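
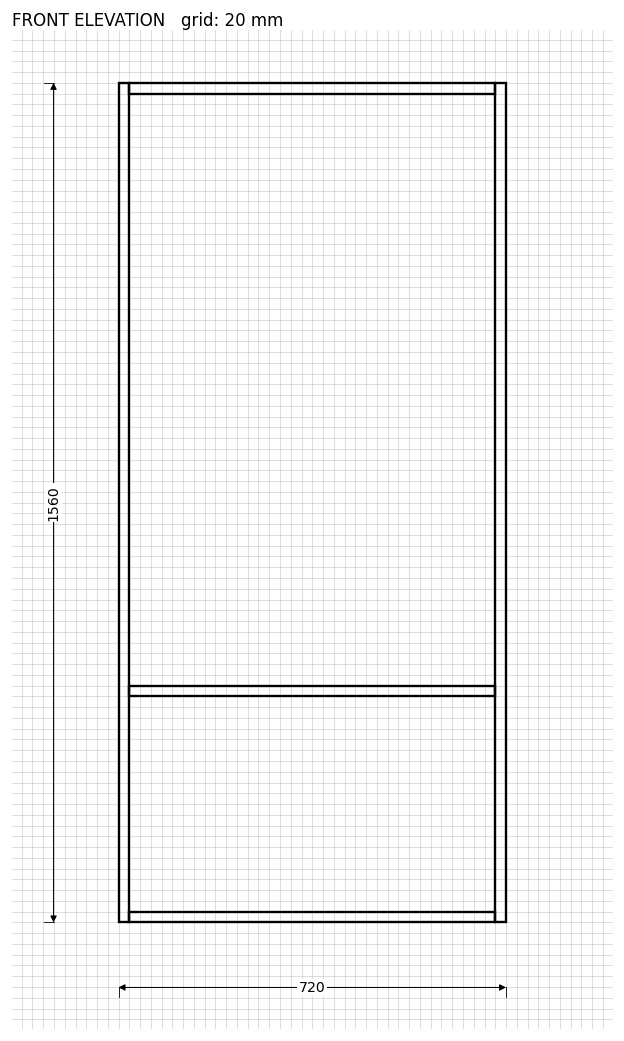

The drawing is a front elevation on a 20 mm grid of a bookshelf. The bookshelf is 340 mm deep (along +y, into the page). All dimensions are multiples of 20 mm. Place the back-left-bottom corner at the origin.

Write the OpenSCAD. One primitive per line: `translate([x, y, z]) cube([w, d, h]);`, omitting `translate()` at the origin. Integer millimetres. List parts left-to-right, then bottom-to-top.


cube([20, 340, 1560]);
translate([20, 0, 0]) cube([680, 340, 20]);
translate([20, 0, 420]) cube([680, 340, 20]);
translate([20, 0, 1540]) cube([680, 340, 20]);
translate([700, 0, 0]) cube([20, 340, 1560]);


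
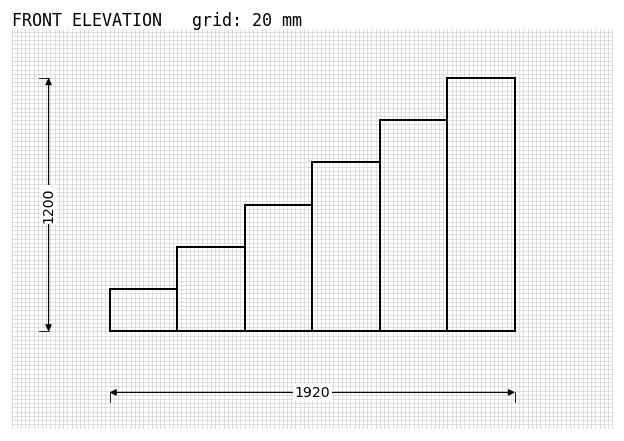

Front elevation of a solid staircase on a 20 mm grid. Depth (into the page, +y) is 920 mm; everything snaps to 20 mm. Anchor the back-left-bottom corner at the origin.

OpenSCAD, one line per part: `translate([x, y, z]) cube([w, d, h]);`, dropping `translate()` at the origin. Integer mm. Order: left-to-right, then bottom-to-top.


cube([320, 920, 200]);
translate([320, 0, 0]) cube([320, 920, 400]);
translate([640, 0, 0]) cube([320, 920, 600]);
translate([960, 0, 0]) cube([320, 920, 800]);
translate([1280, 0, 0]) cube([320, 920, 1000]);
translate([1600, 0, 0]) cube([320, 920, 1200]);


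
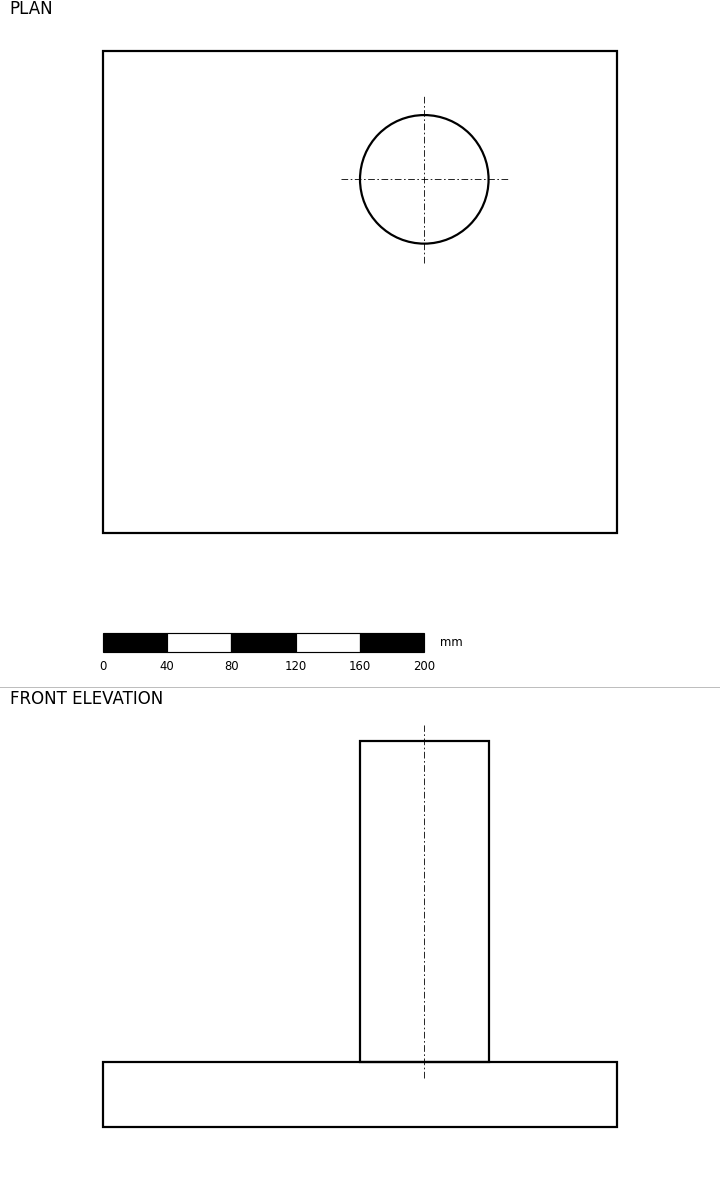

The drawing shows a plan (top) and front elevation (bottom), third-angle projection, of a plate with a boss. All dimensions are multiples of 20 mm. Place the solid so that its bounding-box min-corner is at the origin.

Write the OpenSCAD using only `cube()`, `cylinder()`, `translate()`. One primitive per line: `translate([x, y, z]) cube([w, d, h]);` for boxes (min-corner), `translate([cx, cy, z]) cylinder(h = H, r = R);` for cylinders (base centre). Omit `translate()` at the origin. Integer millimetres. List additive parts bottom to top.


cube([320, 300, 40]);
translate([200, 220, 40]) cylinder(h = 200, r = 40);


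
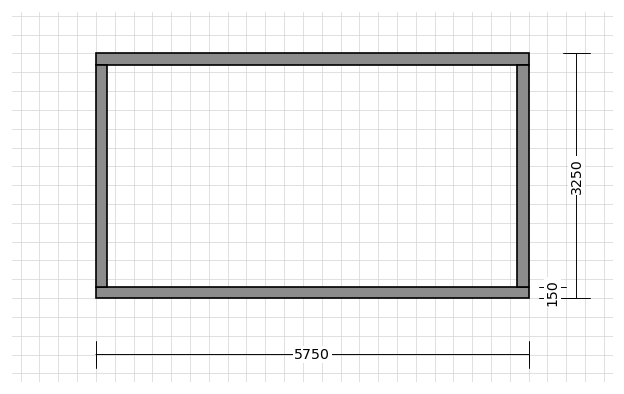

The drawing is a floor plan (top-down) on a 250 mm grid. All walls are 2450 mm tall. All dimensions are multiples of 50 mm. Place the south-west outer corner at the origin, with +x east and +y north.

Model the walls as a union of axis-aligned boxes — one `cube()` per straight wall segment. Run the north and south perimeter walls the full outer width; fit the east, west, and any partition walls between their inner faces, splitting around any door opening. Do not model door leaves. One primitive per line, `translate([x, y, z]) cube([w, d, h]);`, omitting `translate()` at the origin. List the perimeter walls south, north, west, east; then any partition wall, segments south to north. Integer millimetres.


cube([5750, 150, 2450]);
translate([0, 3100, 0]) cube([5750, 150, 2450]);
translate([0, 150, 0]) cube([150, 2950, 2450]);
translate([5600, 150, 0]) cube([150, 2950, 2450]);


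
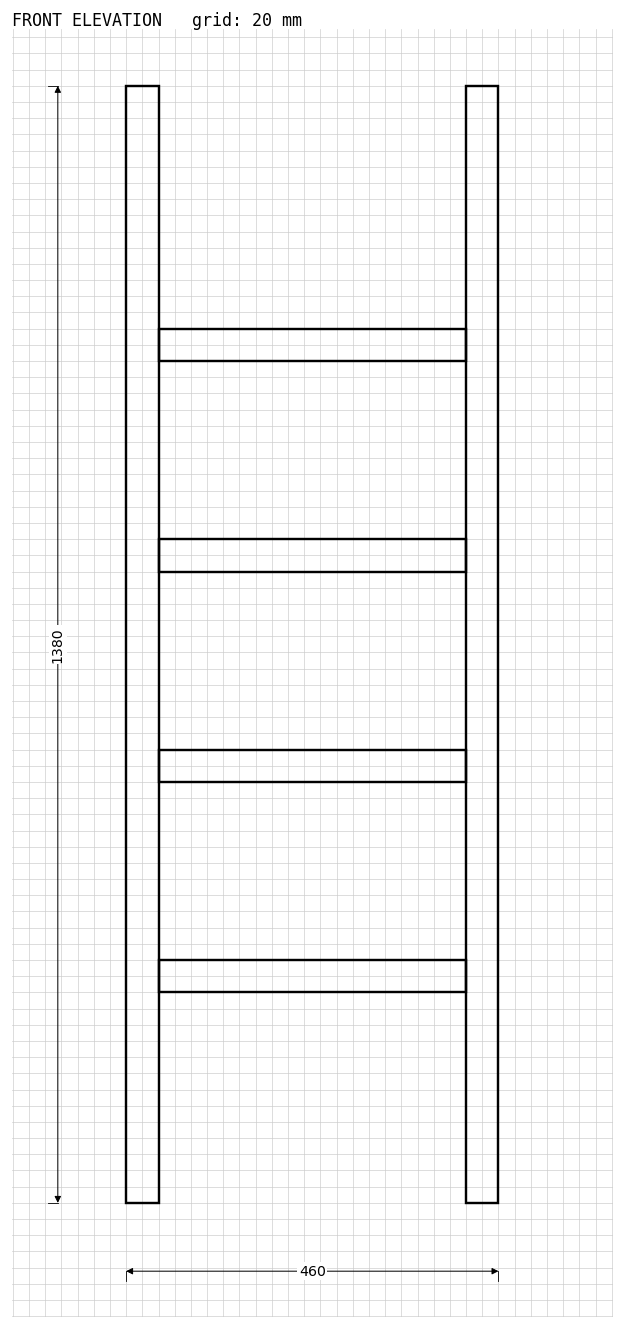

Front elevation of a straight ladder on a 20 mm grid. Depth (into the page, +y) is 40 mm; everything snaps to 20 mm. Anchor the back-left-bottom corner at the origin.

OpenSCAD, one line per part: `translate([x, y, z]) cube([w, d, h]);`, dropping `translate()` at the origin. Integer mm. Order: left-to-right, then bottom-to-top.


cube([40, 40, 1380]);
translate([40, 0, 260]) cube([380, 40, 40]);
translate([40, 0, 520]) cube([380, 40, 40]);
translate([40, 0, 780]) cube([380, 40, 40]);
translate([40, 0, 1040]) cube([380, 40, 40]);
translate([420, 0, 0]) cube([40, 40, 1380]);


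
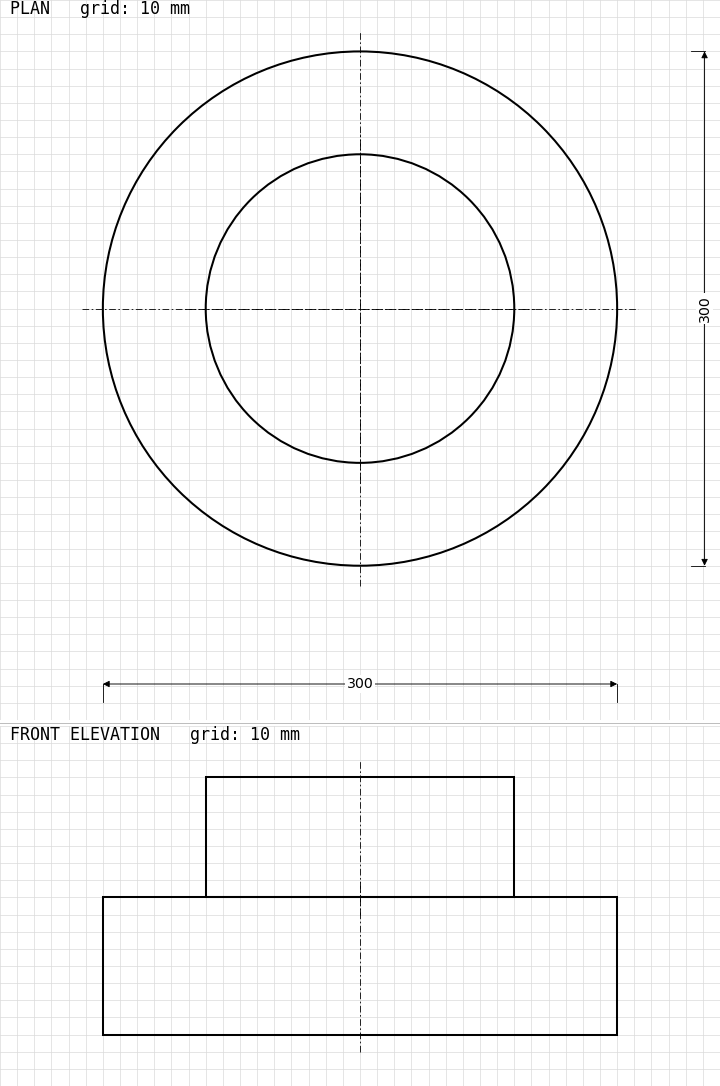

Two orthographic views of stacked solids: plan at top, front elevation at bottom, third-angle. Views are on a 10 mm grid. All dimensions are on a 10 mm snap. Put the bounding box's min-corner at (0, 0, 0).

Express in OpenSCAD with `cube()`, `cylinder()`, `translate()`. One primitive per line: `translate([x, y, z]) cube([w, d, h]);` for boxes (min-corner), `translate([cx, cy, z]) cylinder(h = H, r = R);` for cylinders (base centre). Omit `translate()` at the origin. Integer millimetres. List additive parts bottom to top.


translate([150, 150, 0]) cylinder(h = 80, r = 150);
translate([150, 150, 80]) cylinder(h = 70, r = 90);


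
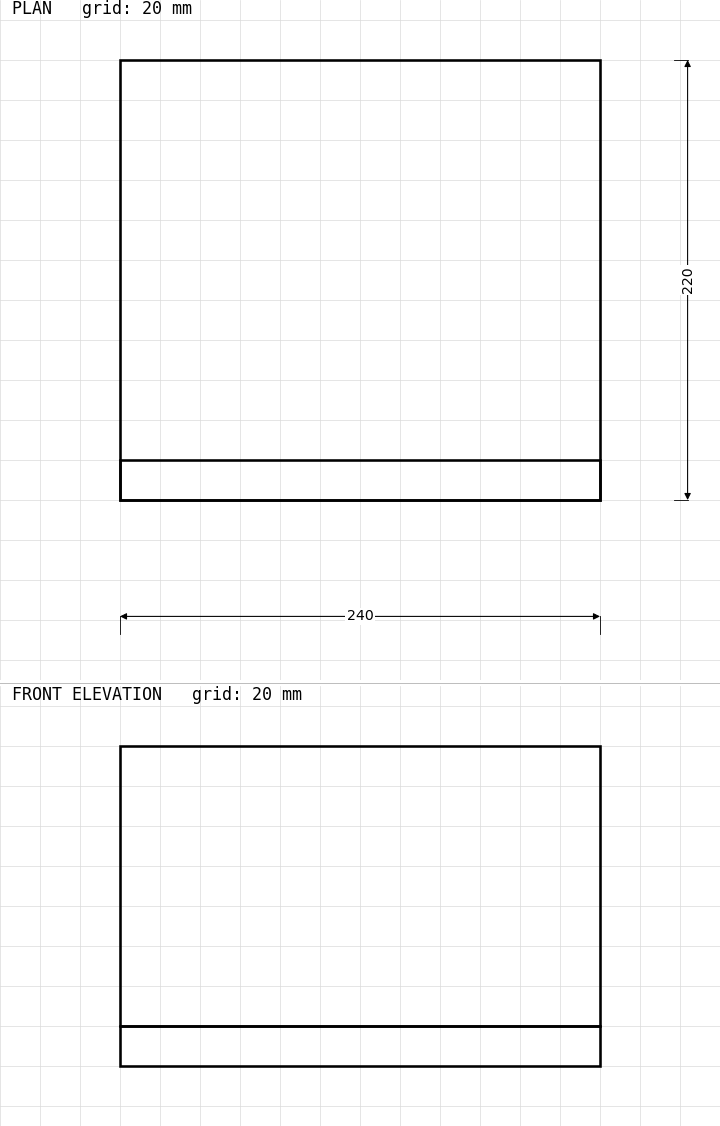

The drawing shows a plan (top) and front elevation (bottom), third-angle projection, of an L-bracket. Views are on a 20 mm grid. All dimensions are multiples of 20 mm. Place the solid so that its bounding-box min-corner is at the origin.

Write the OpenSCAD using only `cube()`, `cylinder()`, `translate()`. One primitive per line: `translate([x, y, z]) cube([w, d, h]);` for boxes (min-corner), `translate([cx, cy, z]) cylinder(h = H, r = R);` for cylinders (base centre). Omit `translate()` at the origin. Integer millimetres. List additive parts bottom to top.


cube([240, 220, 20]);
translate([0, 0, 20]) cube([240, 20, 140]);


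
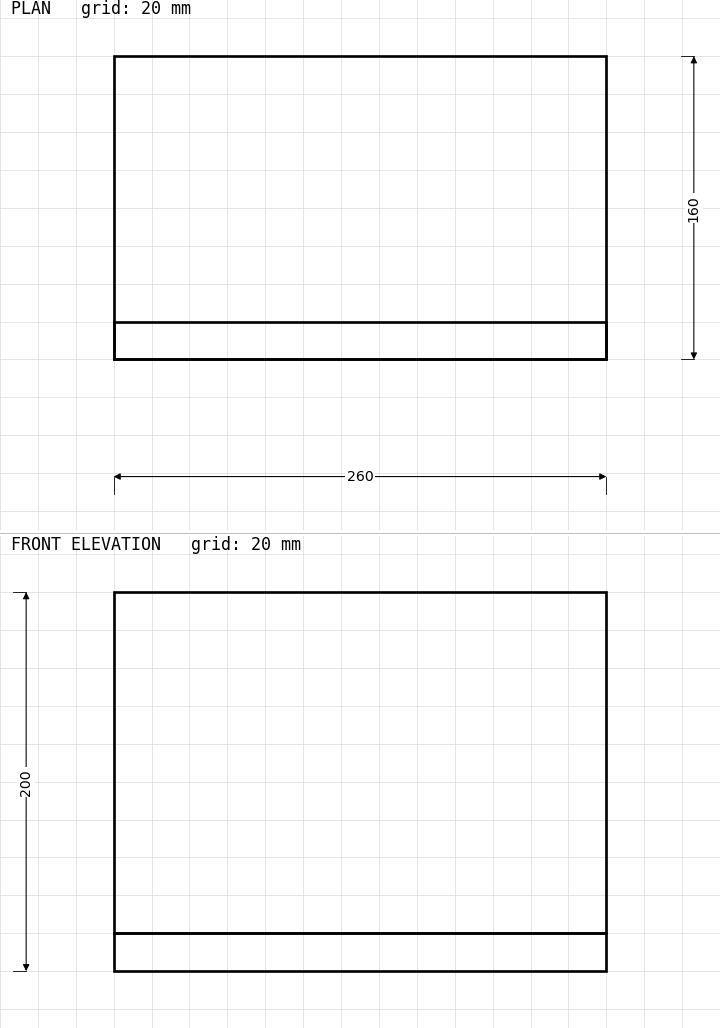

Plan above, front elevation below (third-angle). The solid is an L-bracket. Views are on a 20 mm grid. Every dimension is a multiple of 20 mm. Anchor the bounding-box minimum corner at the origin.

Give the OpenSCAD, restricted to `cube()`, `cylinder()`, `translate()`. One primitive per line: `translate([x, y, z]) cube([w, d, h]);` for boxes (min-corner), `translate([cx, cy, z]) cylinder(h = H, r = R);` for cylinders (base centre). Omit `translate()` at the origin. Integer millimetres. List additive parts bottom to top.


cube([260, 160, 20]);
translate([0, 0, 20]) cube([260, 20, 180]);


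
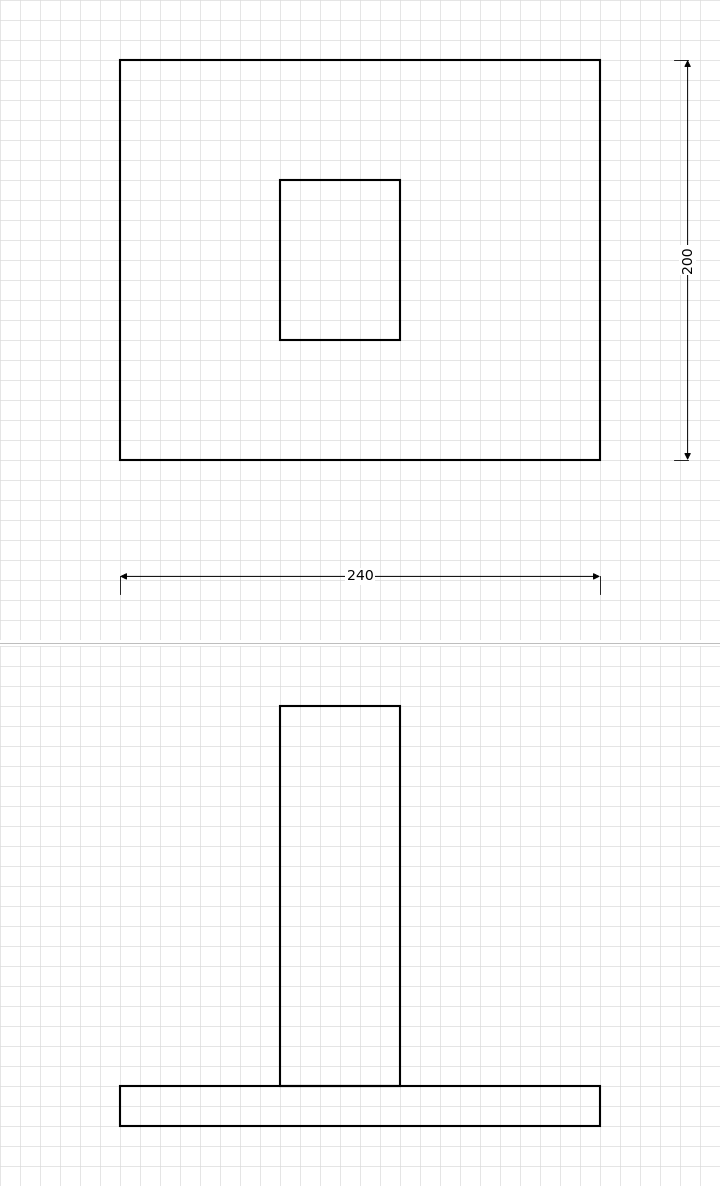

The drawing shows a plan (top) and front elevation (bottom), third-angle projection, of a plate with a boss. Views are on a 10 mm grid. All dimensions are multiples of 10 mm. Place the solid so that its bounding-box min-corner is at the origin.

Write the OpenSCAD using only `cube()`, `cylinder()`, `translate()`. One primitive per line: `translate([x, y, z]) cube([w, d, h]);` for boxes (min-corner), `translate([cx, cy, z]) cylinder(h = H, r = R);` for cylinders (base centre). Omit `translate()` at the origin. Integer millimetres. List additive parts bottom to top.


cube([240, 200, 20]);
translate([80, 60, 20]) cube([60, 80, 190]);


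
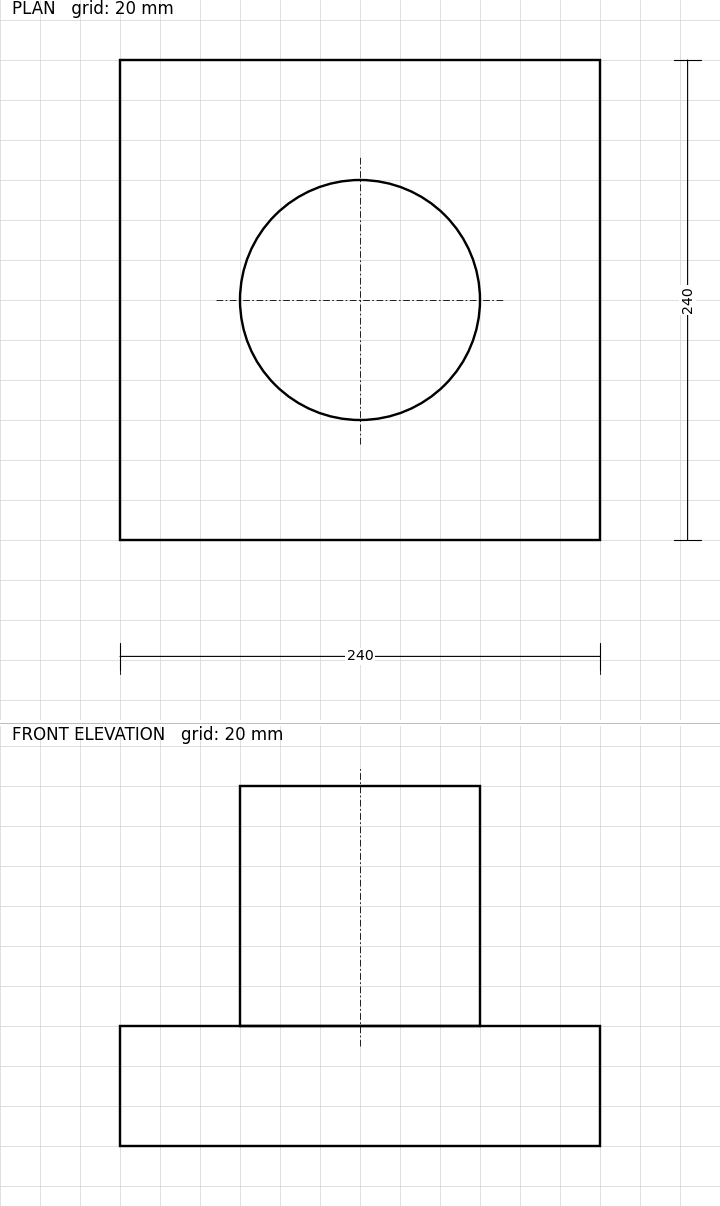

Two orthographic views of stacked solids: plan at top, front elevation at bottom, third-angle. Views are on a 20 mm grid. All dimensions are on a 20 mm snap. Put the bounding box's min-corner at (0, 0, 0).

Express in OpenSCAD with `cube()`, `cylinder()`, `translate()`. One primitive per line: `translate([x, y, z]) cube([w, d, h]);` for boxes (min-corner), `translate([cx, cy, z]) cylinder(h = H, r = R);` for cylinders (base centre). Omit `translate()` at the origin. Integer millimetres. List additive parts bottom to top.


cube([240, 240, 60]);
translate([120, 120, 60]) cylinder(h = 120, r = 60);


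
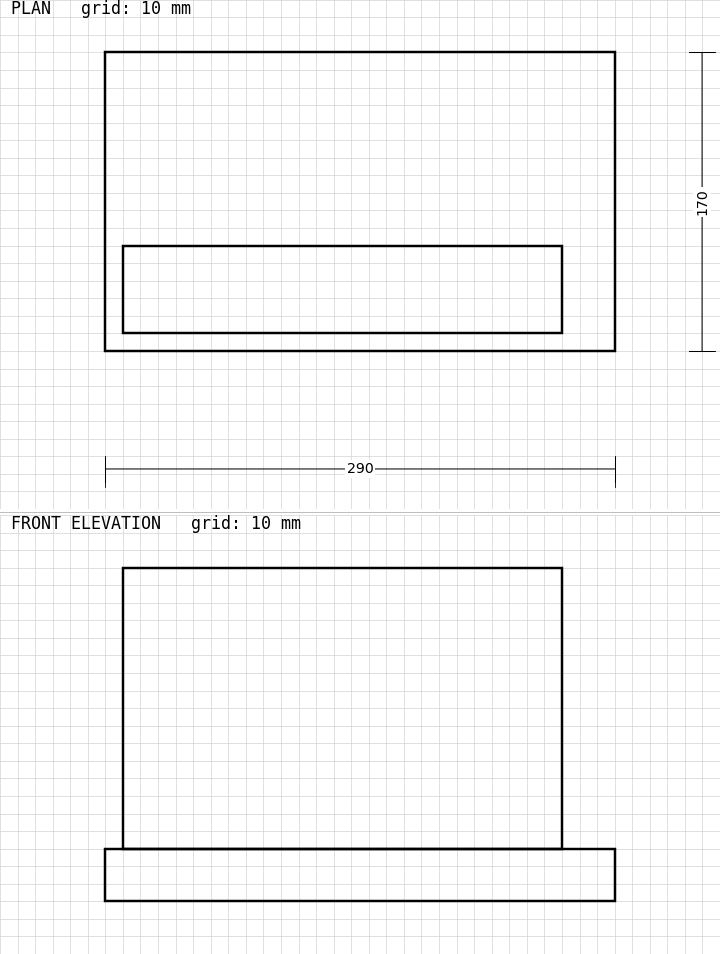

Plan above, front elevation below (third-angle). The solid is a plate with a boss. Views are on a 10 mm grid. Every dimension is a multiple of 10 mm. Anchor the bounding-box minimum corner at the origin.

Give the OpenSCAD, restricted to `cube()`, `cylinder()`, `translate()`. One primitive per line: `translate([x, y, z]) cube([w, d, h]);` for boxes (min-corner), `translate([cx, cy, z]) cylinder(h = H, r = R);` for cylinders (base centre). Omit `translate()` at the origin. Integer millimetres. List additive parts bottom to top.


cube([290, 170, 30]);
translate([10, 10, 30]) cube([250, 50, 160]);


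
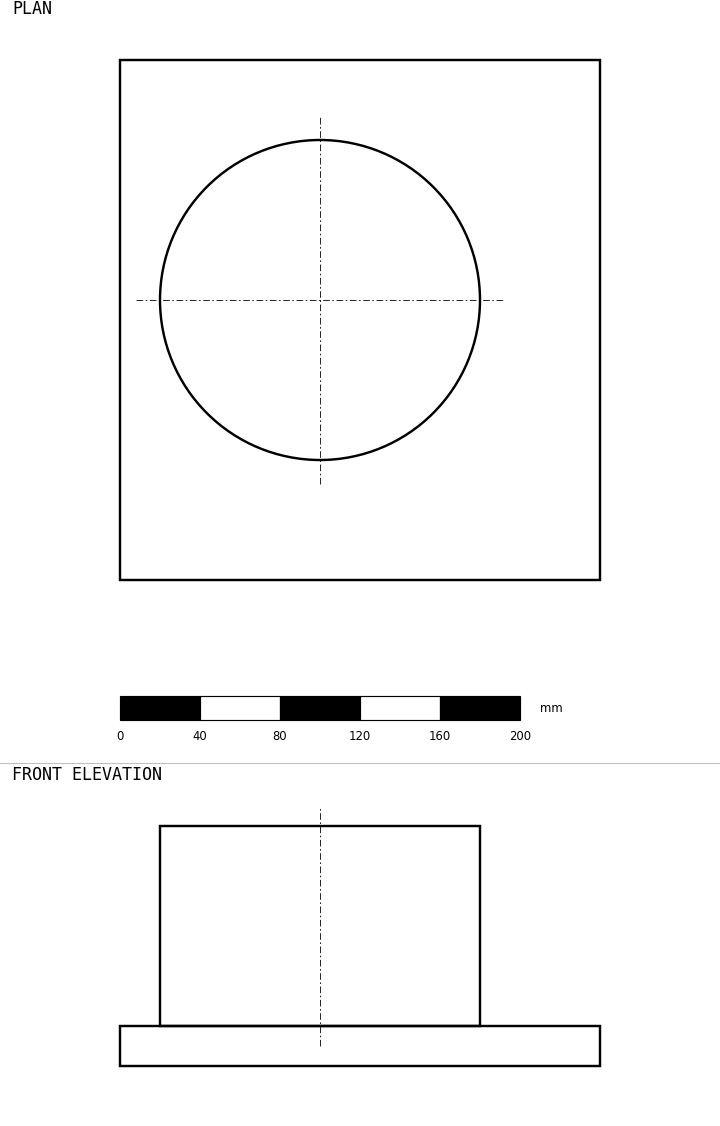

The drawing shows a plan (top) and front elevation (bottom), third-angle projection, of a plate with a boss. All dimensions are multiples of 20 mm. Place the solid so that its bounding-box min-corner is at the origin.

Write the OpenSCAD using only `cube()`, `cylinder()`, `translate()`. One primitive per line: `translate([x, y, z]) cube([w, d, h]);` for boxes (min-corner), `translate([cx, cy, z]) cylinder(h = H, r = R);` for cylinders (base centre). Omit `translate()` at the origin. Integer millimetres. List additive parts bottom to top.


cube([240, 260, 20]);
translate([100, 140, 20]) cylinder(h = 100, r = 80);


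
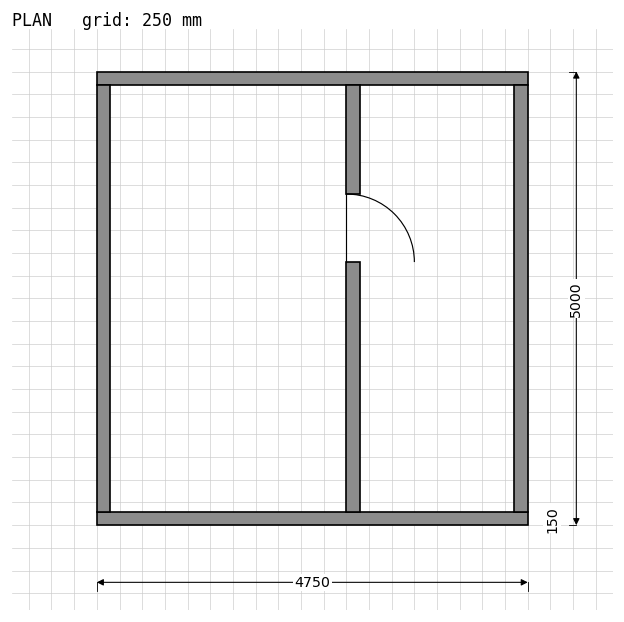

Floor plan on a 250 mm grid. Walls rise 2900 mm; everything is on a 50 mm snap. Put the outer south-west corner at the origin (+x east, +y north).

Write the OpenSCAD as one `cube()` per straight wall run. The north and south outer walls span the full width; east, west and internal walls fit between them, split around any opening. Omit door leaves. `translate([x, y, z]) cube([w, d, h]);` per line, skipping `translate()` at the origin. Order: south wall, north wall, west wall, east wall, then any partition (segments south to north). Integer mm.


cube([4750, 150, 2900]);
translate([0, 4850, 0]) cube([4750, 150, 2900]);
translate([0, 150, 0]) cube([150, 4700, 2900]);
translate([4600, 150, 0]) cube([150, 4700, 2900]);
translate([2750, 150, 0]) cube([150, 2750, 2900]);
translate([2750, 3650, 0]) cube([150, 1200, 2900]);


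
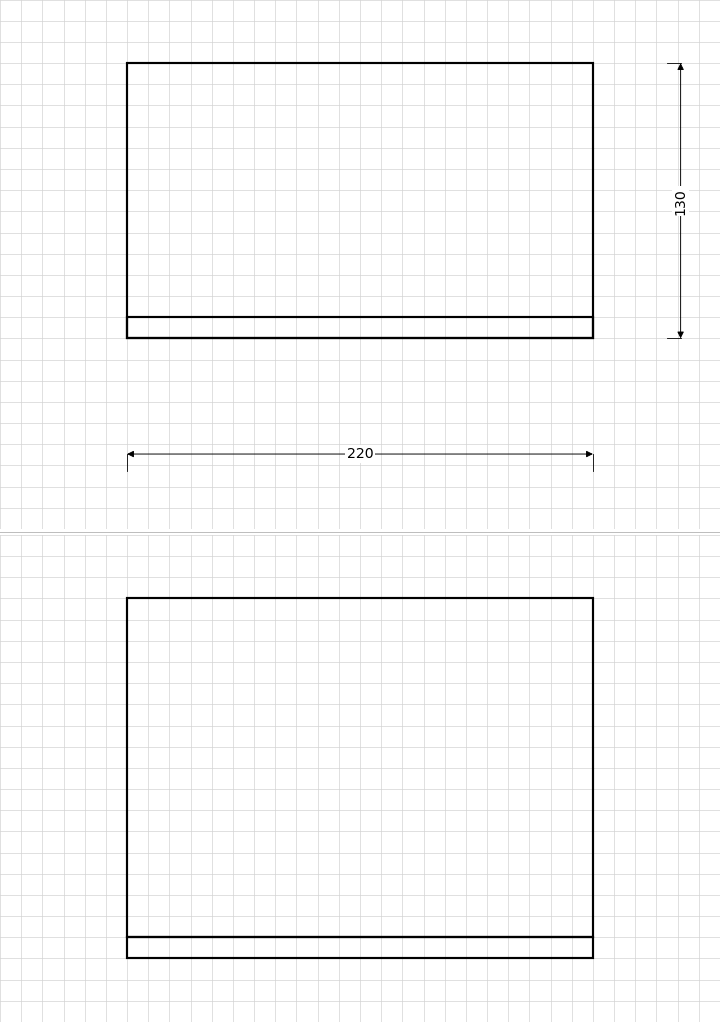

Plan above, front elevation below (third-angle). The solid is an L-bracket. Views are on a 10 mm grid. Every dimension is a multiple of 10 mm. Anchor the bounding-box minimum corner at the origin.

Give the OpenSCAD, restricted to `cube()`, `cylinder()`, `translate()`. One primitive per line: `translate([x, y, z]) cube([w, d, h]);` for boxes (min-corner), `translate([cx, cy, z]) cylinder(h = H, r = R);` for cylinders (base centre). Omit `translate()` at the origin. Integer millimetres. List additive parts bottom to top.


cube([220, 130, 10]);
translate([0, 0, 10]) cube([220, 10, 160]);


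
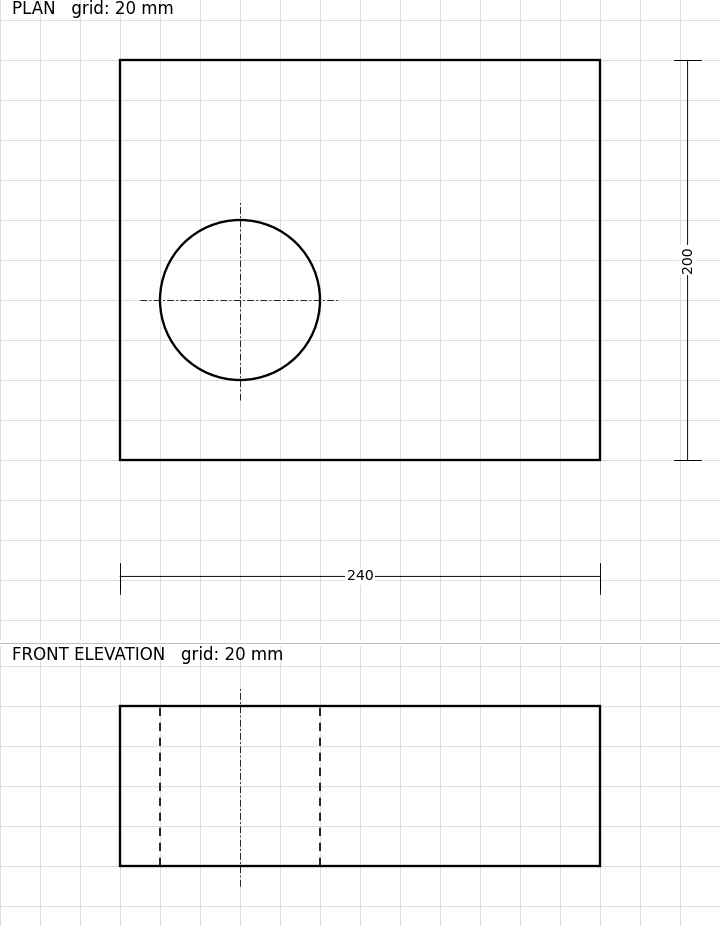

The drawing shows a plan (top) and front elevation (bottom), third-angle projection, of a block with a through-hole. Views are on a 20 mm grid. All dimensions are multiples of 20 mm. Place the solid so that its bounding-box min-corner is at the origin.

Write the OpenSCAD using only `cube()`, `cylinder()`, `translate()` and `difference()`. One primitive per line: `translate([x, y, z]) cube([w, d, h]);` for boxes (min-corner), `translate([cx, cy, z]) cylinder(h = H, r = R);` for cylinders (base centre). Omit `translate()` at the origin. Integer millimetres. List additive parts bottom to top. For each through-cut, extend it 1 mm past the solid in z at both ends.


difference() {
  cube([240, 200, 80]);
  translate([60, 80, -1]) cylinder(h = 82, r = 40);
}


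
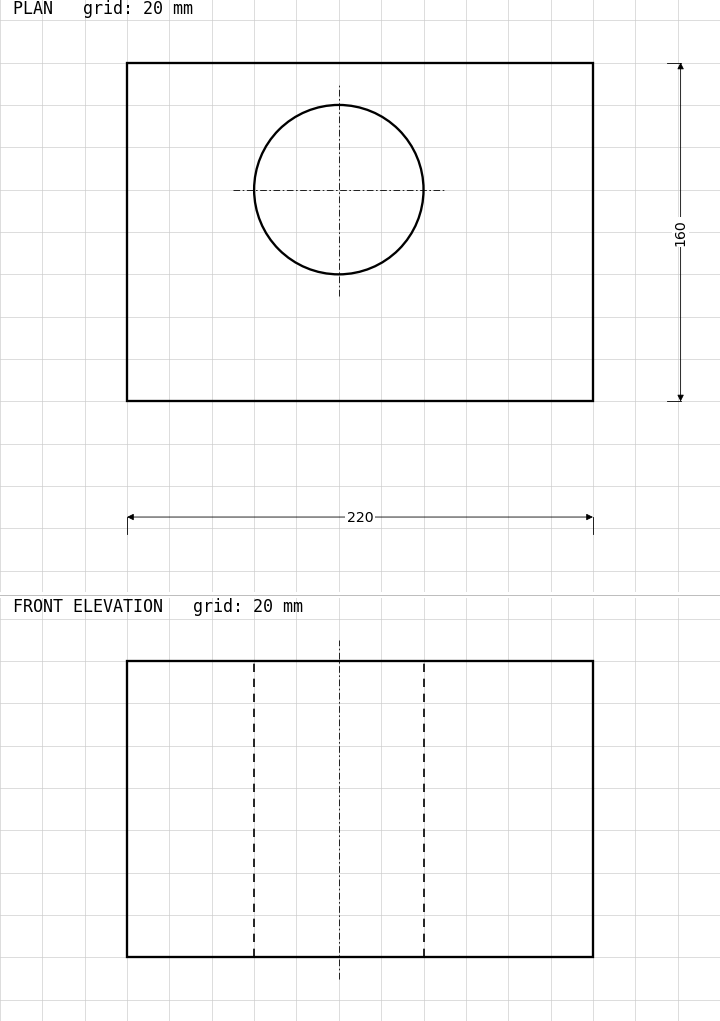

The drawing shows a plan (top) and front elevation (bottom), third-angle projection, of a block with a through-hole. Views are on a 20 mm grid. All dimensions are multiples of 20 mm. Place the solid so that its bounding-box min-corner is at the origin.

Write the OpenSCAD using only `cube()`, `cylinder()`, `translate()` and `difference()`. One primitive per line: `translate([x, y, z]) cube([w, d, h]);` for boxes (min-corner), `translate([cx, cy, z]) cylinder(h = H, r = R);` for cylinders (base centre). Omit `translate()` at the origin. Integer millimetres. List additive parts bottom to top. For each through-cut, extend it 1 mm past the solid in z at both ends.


difference() {
  cube([220, 160, 140]);
  translate([100, 100, -1]) cylinder(h = 142, r = 40);
}


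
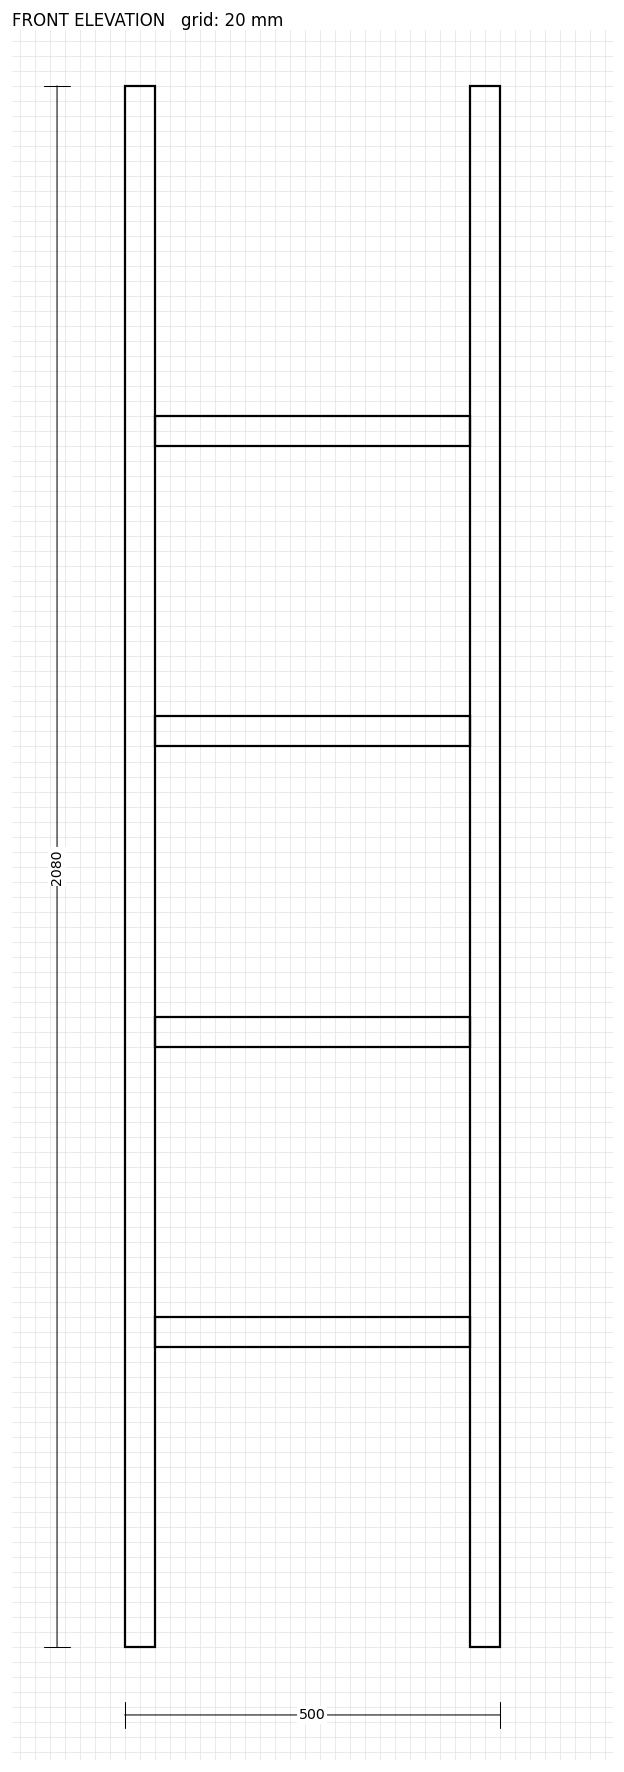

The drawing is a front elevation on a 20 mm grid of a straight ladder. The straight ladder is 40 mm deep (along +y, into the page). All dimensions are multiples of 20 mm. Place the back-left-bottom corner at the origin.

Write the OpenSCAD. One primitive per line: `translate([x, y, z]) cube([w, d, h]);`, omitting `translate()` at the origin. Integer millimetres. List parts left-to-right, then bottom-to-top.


cube([40, 40, 2080]);
translate([40, 0, 400]) cube([420, 40, 40]);
translate([40, 0, 800]) cube([420, 40, 40]);
translate([40, 0, 1200]) cube([420, 40, 40]);
translate([40, 0, 1600]) cube([420, 40, 40]);
translate([460, 0, 0]) cube([40, 40, 2080]);


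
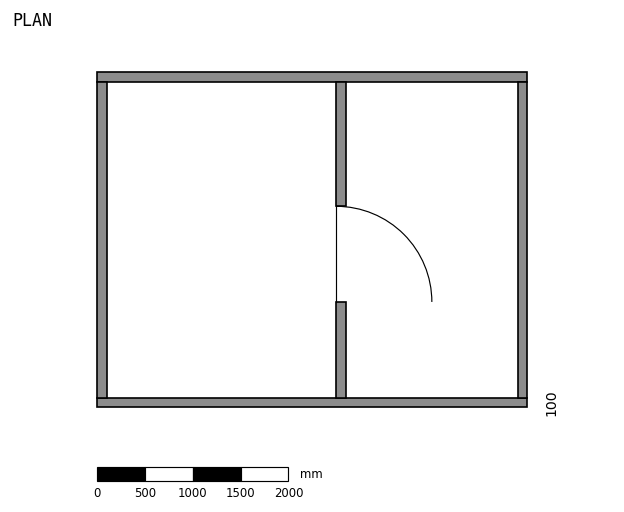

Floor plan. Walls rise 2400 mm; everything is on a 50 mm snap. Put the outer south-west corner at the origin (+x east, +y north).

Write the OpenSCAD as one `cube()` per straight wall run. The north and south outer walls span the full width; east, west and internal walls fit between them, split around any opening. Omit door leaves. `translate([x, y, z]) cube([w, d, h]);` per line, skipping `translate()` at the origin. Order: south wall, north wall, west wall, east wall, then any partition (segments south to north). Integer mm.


cube([4500, 100, 2400]);
translate([0, 3400, 0]) cube([4500, 100, 2400]);
translate([0, 100, 0]) cube([100, 3300, 2400]);
translate([4400, 100, 0]) cube([100, 3300, 2400]);
translate([2500, 100, 0]) cube([100, 1000, 2400]);
translate([2500, 2100, 0]) cube([100, 1300, 2400]);


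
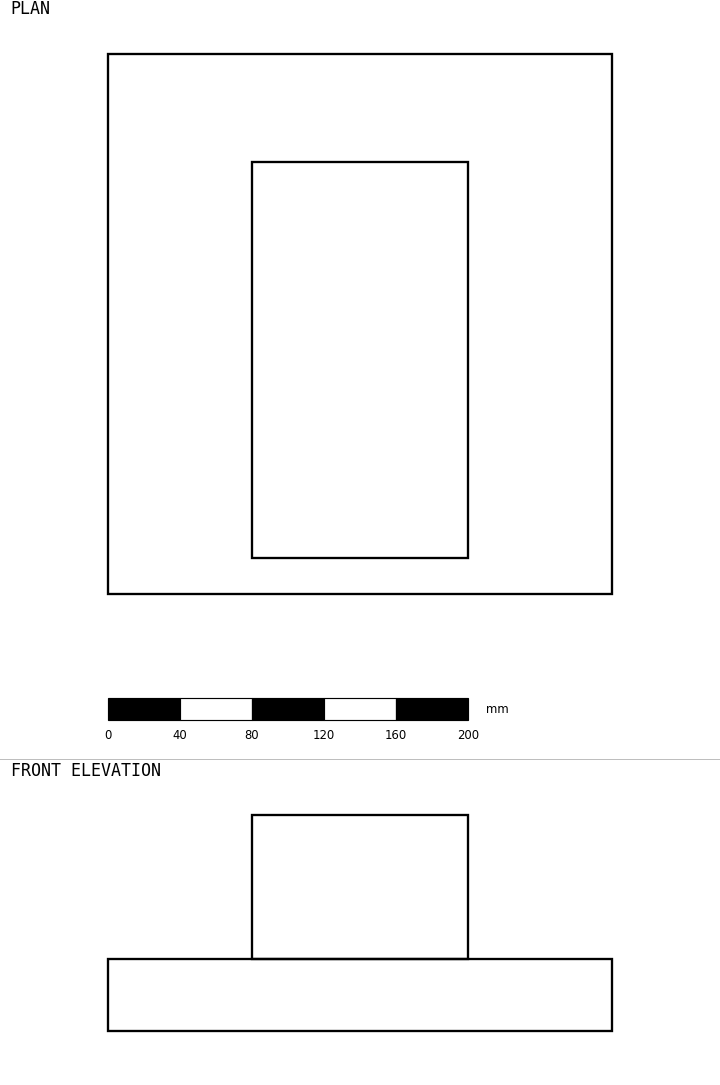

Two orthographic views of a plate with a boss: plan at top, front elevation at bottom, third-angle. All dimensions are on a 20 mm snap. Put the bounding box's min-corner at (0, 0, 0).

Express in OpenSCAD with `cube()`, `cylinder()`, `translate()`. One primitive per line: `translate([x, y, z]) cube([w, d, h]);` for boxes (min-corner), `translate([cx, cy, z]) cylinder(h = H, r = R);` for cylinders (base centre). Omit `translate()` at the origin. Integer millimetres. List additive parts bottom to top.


cube([280, 300, 40]);
translate([80, 20, 40]) cube([120, 220, 80]);


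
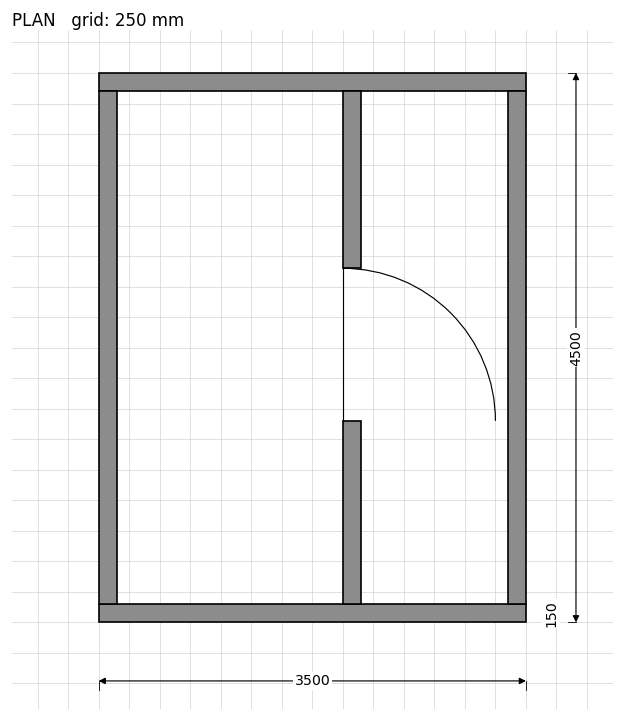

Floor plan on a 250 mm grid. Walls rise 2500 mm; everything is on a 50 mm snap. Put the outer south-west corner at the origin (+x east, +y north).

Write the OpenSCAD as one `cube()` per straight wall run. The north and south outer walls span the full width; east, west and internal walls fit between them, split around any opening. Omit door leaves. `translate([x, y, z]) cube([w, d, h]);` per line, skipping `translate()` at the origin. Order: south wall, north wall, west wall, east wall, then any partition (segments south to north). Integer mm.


cube([3500, 150, 2500]);
translate([0, 4350, 0]) cube([3500, 150, 2500]);
translate([0, 150, 0]) cube([150, 4200, 2500]);
translate([3350, 150, 0]) cube([150, 4200, 2500]);
translate([2000, 150, 0]) cube([150, 1500, 2500]);
translate([2000, 2900, 0]) cube([150, 1450, 2500]);


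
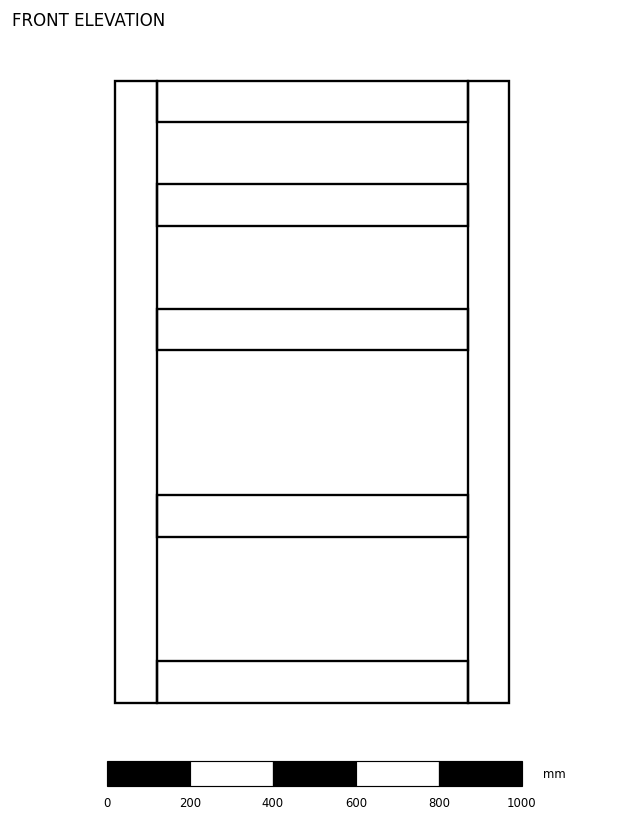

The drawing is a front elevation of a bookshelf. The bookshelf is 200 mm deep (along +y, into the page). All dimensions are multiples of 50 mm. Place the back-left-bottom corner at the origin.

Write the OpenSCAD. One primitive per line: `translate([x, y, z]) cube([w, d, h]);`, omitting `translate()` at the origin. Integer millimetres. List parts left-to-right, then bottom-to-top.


cube([100, 200, 1500]);
translate([100, 0, 0]) cube([750, 200, 100]);
translate([100, 0, 400]) cube([750, 200, 100]);
translate([100, 0, 850]) cube([750, 200, 100]);
translate([100, 0, 1150]) cube([750, 200, 100]);
translate([100, 0, 1400]) cube([750, 200, 100]);
translate([850, 0, 0]) cube([100, 200, 1500]);


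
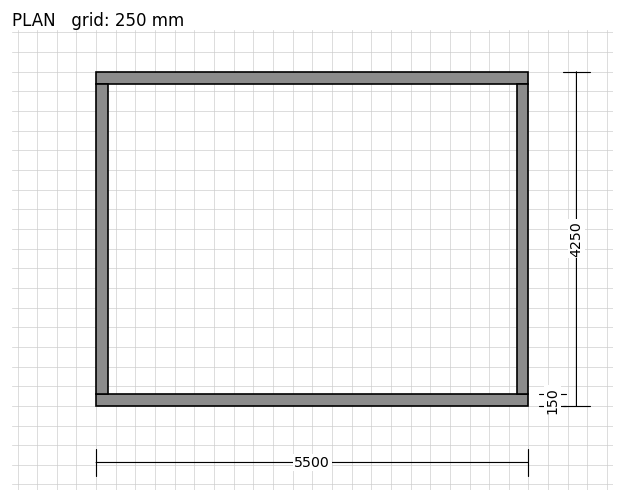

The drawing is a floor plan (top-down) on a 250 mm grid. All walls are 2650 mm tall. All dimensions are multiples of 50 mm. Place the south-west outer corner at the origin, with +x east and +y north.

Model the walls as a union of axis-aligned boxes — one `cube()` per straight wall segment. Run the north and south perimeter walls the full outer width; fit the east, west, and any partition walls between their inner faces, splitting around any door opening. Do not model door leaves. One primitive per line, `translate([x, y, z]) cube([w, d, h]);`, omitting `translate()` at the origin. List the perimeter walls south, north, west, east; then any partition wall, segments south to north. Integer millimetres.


cube([5500, 150, 2650]);
translate([0, 4100, 0]) cube([5500, 150, 2650]);
translate([0, 150, 0]) cube([150, 3950, 2650]);
translate([5350, 150, 0]) cube([150, 3950, 2650]);


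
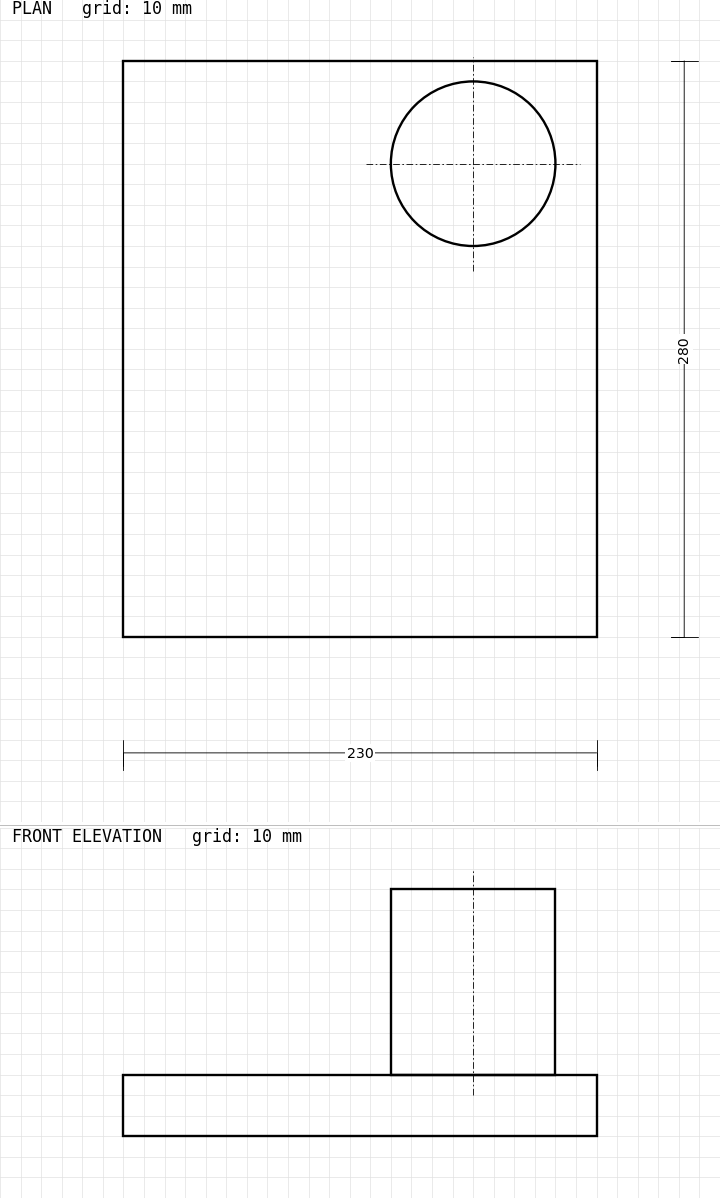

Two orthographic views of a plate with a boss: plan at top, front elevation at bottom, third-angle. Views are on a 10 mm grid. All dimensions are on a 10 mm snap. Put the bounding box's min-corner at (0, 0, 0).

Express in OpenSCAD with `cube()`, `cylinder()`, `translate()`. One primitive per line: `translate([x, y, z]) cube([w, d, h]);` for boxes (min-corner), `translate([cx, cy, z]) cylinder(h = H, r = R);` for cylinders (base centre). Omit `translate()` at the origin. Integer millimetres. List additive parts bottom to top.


cube([230, 280, 30]);
translate([170, 230, 30]) cylinder(h = 90, r = 40);


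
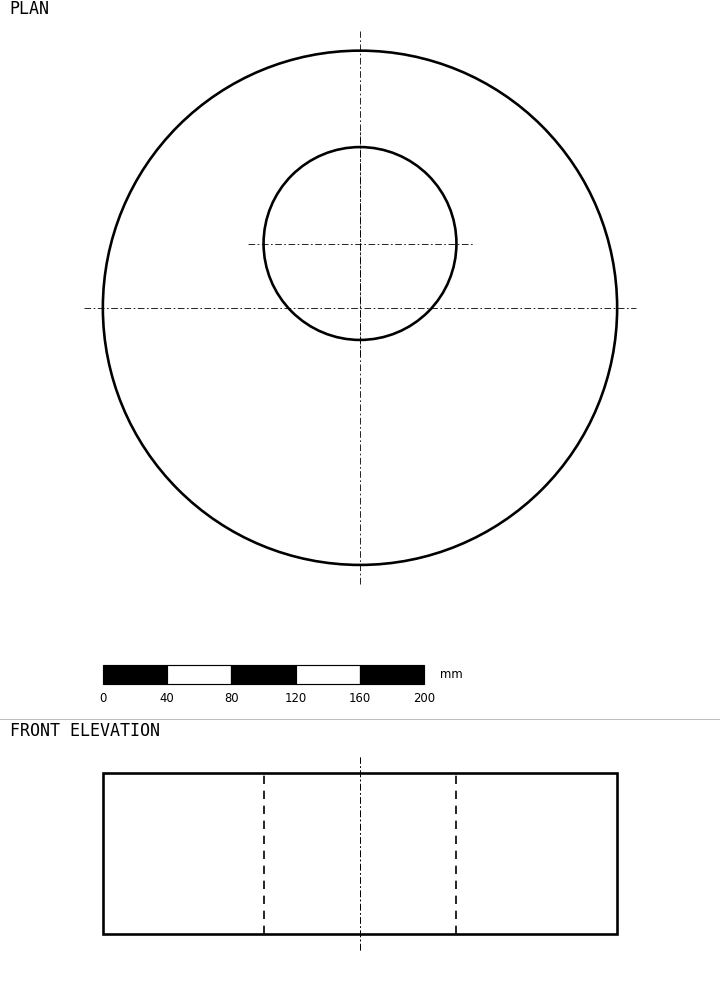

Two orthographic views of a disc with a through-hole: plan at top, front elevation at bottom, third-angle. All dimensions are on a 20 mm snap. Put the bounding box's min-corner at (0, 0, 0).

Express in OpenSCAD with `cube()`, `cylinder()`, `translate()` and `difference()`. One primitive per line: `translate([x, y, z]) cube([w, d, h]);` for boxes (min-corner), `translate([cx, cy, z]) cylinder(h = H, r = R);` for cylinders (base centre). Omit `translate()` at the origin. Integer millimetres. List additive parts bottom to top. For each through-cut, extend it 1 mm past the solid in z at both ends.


difference() {
  translate([160, 160, 0]) cylinder(h = 100, r = 160);
  translate([160, 200, -1]) cylinder(h = 102, r = 60);
}


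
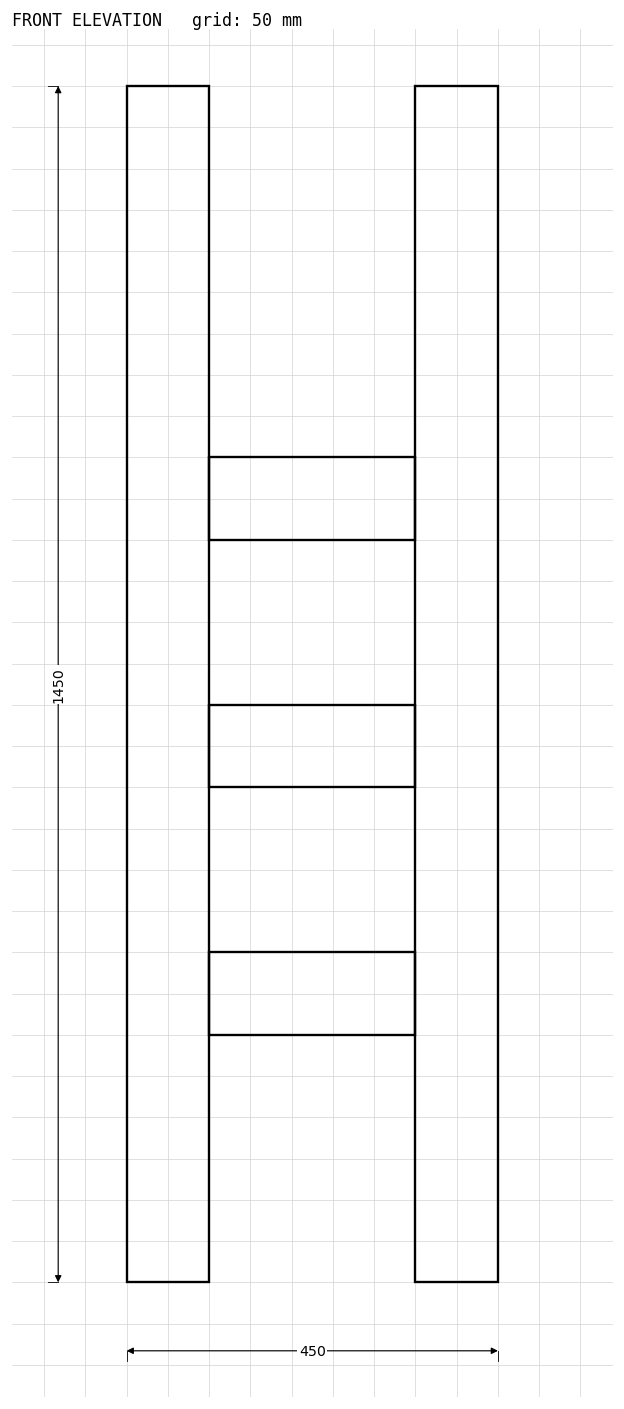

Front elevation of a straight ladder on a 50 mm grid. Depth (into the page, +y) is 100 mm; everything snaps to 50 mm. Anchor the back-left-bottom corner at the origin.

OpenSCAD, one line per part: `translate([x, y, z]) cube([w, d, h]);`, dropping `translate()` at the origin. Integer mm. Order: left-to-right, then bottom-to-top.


cube([100, 100, 1450]);
translate([100, 0, 300]) cube([250, 100, 100]);
translate([100, 0, 600]) cube([250, 100, 100]);
translate([100, 0, 900]) cube([250, 100, 100]);
translate([350, 0, 0]) cube([100, 100, 1450]);


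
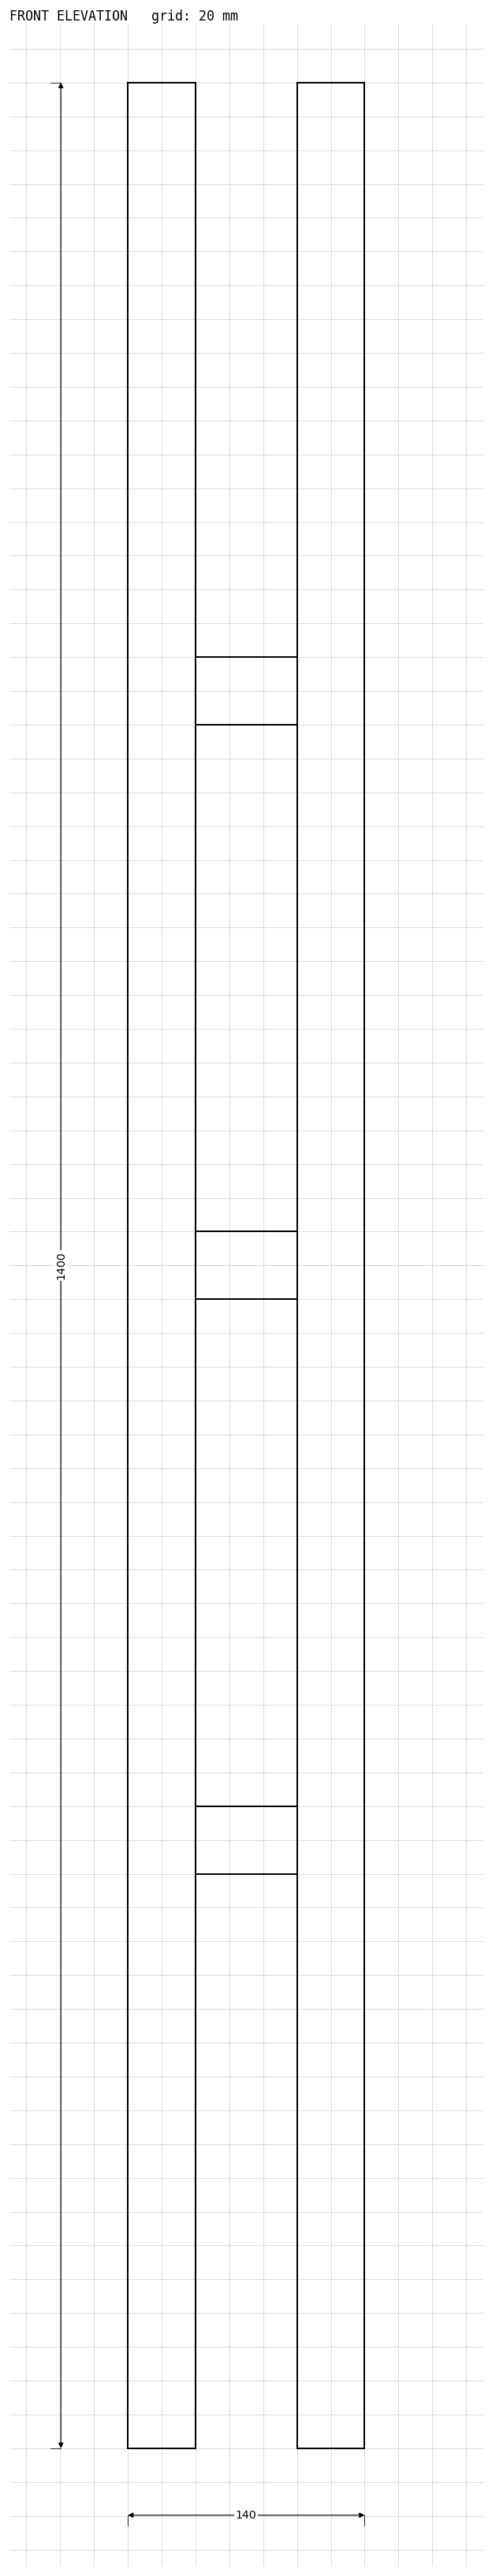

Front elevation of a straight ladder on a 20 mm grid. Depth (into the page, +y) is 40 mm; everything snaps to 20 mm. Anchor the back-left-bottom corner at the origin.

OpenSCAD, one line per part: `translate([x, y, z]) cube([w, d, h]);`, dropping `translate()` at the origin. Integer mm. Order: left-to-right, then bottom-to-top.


cube([40, 40, 1400]);
translate([40, 0, 340]) cube([60, 40, 40]);
translate([40, 0, 680]) cube([60, 40, 40]);
translate([40, 0, 1020]) cube([60, 40, 40]);
translate([100, 0, 0]) cube([40, 40, 1400]);


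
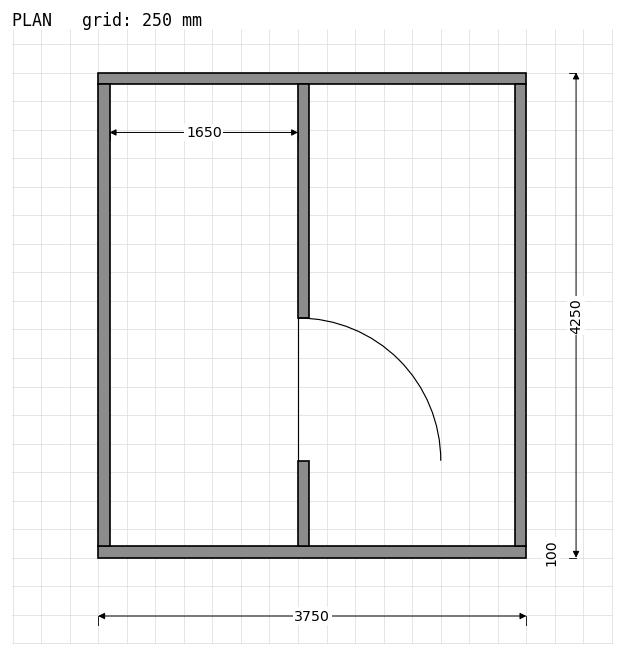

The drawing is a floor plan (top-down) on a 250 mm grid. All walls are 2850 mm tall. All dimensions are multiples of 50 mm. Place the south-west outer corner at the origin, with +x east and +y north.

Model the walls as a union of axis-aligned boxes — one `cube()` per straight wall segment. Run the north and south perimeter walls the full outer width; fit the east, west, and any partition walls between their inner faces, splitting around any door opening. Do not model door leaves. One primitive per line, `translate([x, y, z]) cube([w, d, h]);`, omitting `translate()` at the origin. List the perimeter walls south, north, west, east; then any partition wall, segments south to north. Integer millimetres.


cube([3750, 100, 2850]);
translate([0, 4150, 0]) cube([3750, 100, 2850]);
translate([0, 100, 0]) cube([100, 4050, 2850]);
translate([3650, 100, 0]) cube([100, 4050, 2850]);
translate([1750, 100, 0]) cube([100, 750, 2850]);
translate([1750, 2100, 0]) cube([100, 2050, 2850]);


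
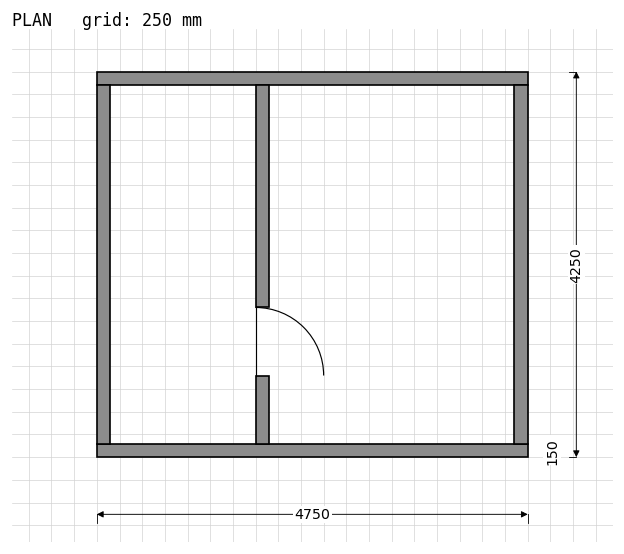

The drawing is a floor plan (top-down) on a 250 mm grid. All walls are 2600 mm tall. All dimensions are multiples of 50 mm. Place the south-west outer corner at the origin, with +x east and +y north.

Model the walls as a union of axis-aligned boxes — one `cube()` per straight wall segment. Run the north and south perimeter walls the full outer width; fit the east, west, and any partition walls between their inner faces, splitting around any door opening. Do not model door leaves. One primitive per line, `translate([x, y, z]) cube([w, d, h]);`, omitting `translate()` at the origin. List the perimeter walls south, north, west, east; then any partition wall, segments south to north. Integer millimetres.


cube([4750, 150, 2600]);
translate([0, 4100, 0]) cube([4750, 150, 2600]);
translate([0, 150, 0]) cube([150, 3950, 2600]);
translate([4600, 150, 0]) cube([150, 3950, 2600]);
translate([1750, 150, 0]) cube([150, 750, 2600]);
translate([1750, 1650, 0]) cube([150, 2450, 2600]);


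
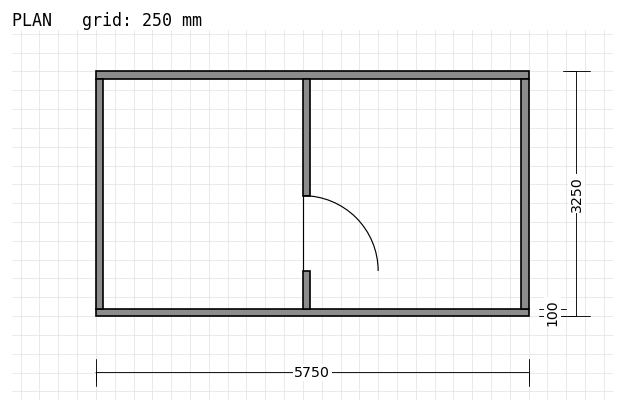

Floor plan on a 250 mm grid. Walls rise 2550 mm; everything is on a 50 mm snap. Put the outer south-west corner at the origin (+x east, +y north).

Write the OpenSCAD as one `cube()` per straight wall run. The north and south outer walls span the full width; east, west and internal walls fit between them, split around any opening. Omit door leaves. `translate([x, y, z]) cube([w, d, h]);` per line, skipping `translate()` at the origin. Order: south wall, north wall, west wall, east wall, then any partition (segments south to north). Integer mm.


cube([5750, 100, 2550]);
translate([0, 3150, 0]) cube([5750, 100, 2550]);
translate([0, 100, 0]) cube([100, 3050, 2550]);
translate([5650, 100, 0]) cube([100, 3050, 2550]);
translate([2750, 100, 0]) cube([100, 500, 2550]);
translate([2750, 1600, 0]) cube([100, 1550, 2550]);


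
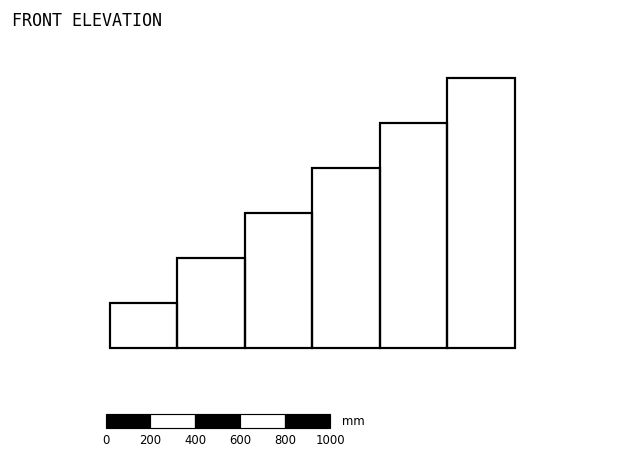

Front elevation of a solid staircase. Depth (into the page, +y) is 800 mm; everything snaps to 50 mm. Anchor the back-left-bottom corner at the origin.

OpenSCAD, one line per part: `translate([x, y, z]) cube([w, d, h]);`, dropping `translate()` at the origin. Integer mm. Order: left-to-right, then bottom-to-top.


cube([300, 800, 200]);
translate([300, 0, 0]) cube([300, 800, 400]);
translate([600, 0, 0]) cube([300, 800, 600]);
translate([900, 0, 0]) cube([300, 800, 800]);
translate([1200, 0, 0]) cube([300, 800, 1000]);
translate([1500, 0, 0]) cube([300, 800, 1200]);


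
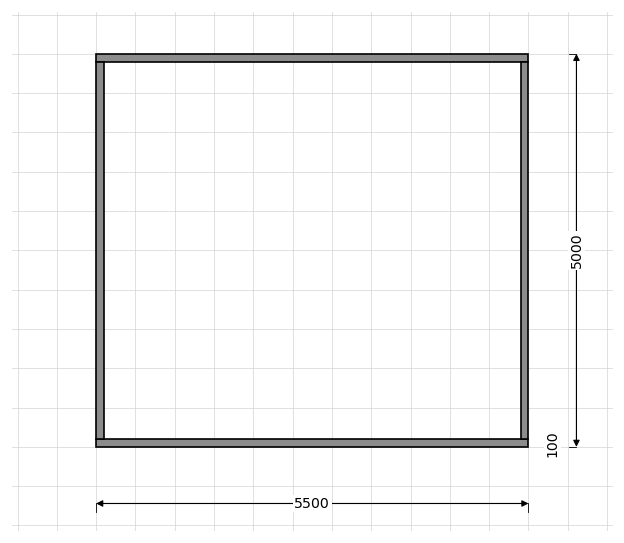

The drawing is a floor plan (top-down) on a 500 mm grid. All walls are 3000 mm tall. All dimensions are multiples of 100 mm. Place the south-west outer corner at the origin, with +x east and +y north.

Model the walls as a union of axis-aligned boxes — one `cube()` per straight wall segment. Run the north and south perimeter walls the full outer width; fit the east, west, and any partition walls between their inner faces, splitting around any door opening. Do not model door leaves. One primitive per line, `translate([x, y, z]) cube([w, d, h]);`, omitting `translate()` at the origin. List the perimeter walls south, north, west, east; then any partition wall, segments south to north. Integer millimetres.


cube([5500, 100, 3000]);
translate([0, 4900, 0]) cube([5500, 100, 3000]);
translate([0, 100, 0]) cube([100, 4800, 3000]);
translate([5400, 100, 0]) cube([100, 4800, 3000]);


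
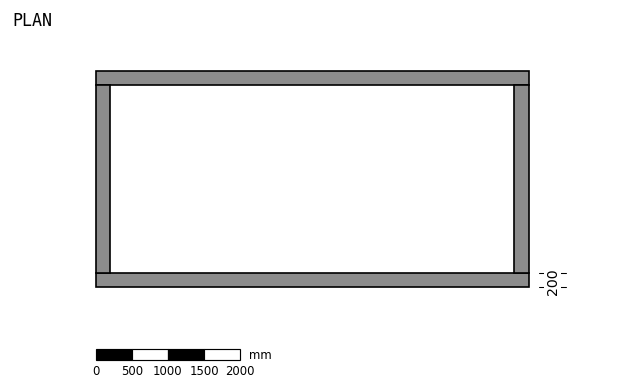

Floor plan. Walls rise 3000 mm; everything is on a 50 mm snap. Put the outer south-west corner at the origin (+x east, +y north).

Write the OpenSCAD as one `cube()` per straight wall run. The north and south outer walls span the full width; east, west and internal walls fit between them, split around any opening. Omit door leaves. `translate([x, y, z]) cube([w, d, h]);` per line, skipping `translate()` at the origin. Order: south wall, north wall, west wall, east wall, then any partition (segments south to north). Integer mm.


cube([6000, 200, 3000]);
translate([0, 2800, 0]) cube([6000, 200, 3000]);
translate([0, 200, 0]) cube([200, 2600, 3000]);
translate([5800, 200, 0]) cube([200, 2600, 3000]);


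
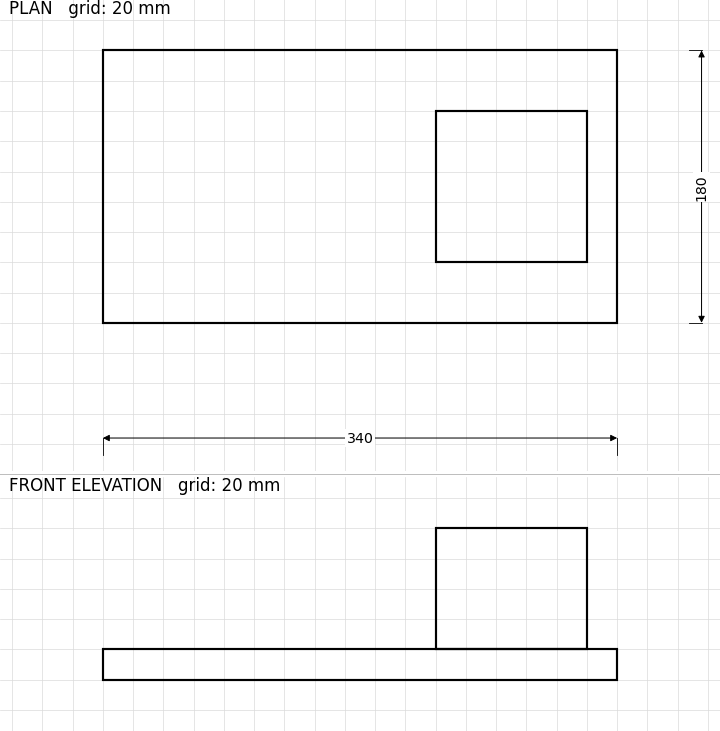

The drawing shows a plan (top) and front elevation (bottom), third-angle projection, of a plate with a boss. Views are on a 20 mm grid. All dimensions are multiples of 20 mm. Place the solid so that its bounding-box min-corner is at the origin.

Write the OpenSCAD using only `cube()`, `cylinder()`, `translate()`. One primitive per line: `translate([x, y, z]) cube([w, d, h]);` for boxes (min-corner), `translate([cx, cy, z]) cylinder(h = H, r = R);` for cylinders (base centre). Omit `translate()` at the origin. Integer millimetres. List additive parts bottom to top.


cube([340, 180, 20]);
translate([220, 40, 20]) cube([100, 100, 80]);


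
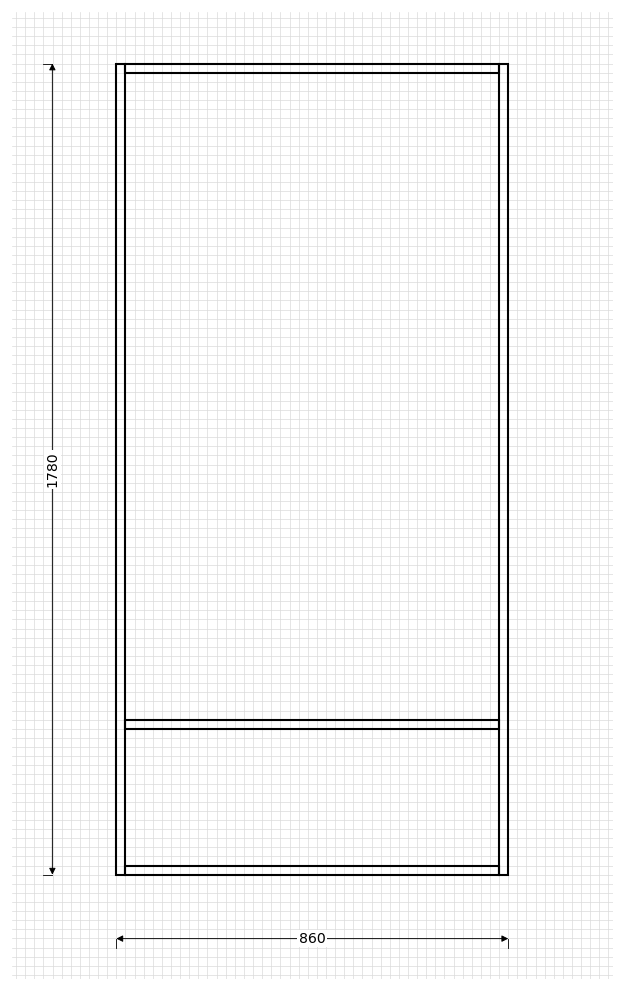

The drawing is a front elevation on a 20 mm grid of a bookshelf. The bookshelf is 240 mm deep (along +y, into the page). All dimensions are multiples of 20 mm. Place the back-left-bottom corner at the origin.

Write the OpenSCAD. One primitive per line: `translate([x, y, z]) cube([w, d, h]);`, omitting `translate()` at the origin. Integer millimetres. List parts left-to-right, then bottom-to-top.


cube([20, 240, 1780]);
translate([20, 0, 0]) cube([820, 240, 20]);
translate([20, 0, 320]) cube([820, 240, 20]);
translate([20, 0, 1760]) cube([820, 240, 20]);
translate([840, 0, 0]) cube([20, 240, 1780]);


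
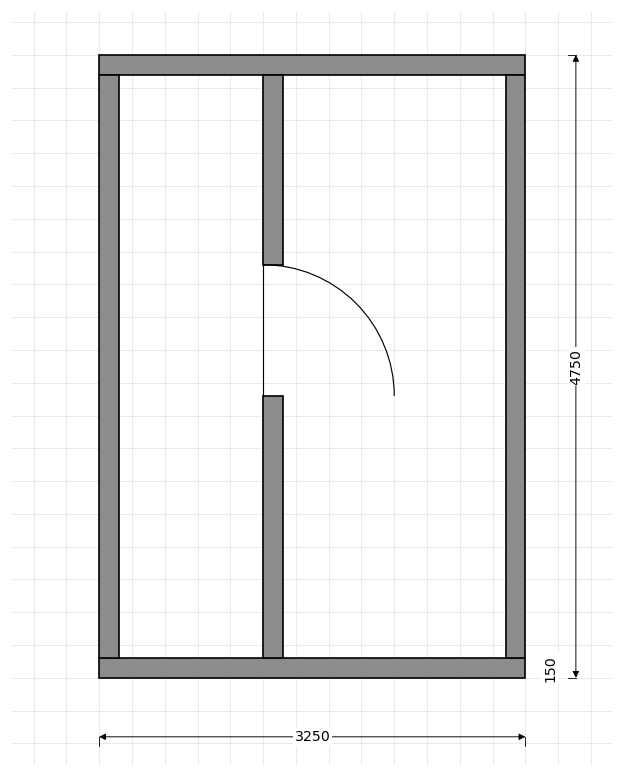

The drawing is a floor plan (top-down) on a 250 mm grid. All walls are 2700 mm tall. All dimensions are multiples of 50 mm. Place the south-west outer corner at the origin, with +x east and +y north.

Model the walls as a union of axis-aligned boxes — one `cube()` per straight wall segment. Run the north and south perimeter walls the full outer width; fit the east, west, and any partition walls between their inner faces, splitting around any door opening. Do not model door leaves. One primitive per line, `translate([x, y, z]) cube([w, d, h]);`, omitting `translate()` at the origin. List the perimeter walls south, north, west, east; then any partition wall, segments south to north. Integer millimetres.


cube([3250, 150, 2700]);
translate([0, 4600, 0]) cube([3250, 150, 2700]);
translate([0, 150, 0]) cube([150, 4450, 2700]);
translate([3100, 150, 0]) cube([150, 4450, 2700]);
translate([1250, 150, 0]) cube([150, 2000, 2700]);
translate([1250, 3150, 0]) cube([150, 1450, 2700]);


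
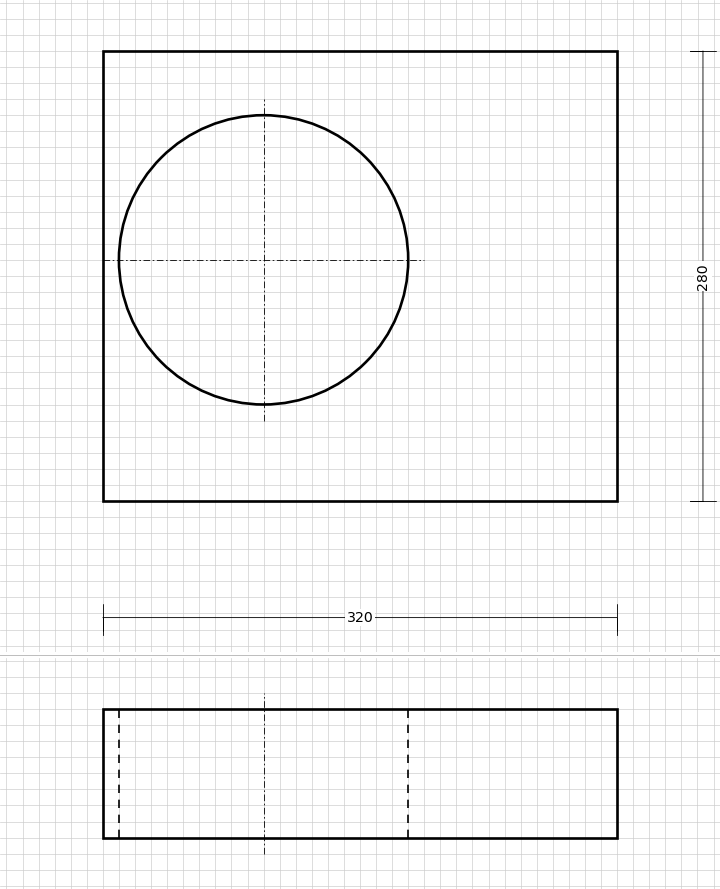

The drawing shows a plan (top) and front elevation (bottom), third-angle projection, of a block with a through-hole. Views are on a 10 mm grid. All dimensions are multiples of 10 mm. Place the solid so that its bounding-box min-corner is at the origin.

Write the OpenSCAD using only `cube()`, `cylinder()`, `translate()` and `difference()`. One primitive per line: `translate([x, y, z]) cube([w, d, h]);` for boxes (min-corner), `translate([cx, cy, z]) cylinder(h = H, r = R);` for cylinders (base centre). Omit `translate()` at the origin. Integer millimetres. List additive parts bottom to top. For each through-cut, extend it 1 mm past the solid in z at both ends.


difference() {
  cube([320, 280, 80]);
  translate([100, 150, -1]) cylinder(h = 82, r = 90);
}
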